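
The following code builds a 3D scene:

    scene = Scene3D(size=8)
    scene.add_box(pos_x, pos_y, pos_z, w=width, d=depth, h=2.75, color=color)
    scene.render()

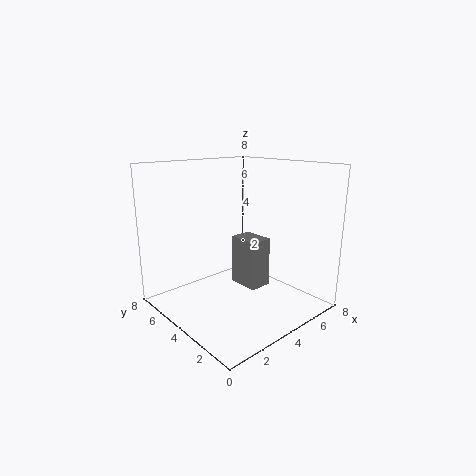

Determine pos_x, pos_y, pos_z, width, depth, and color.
pos_x = 4; pos_y = 2.75; pos_z = 1.25; width = 1.25; depth = 1.75; color = 'gray'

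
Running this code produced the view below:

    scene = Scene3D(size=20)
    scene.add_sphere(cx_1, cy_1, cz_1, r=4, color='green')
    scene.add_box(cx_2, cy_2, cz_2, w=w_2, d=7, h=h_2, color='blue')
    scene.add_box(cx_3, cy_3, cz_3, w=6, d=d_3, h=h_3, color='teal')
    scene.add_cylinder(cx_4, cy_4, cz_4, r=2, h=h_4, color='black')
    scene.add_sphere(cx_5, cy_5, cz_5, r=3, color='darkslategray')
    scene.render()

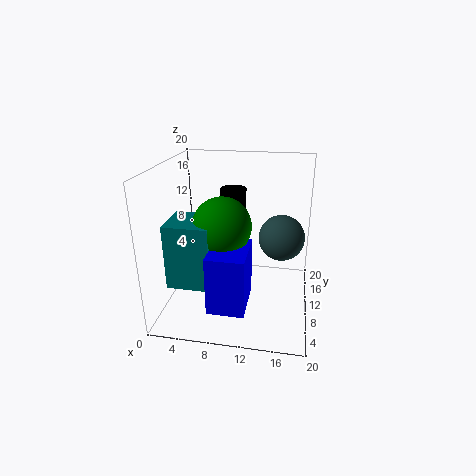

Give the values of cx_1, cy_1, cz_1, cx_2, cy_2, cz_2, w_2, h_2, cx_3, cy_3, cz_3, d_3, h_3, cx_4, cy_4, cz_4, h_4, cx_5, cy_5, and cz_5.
cx_1 = 8
cy_1 = 9
cz_1 = 12
cx_2 = 7
cy_2 = 3
cz_2 = 2
w_2 = 5
h_2 = 8
cx_3 = 1
cy_3 = 5
cz_3 = 4
d_3 = 6
h_3 = 9
cx_4 = 8
cy_4 = 17
cz_4 = 9
h_4 = 6
cx_5 = 16
cy_5 = 9
cz_5 = 11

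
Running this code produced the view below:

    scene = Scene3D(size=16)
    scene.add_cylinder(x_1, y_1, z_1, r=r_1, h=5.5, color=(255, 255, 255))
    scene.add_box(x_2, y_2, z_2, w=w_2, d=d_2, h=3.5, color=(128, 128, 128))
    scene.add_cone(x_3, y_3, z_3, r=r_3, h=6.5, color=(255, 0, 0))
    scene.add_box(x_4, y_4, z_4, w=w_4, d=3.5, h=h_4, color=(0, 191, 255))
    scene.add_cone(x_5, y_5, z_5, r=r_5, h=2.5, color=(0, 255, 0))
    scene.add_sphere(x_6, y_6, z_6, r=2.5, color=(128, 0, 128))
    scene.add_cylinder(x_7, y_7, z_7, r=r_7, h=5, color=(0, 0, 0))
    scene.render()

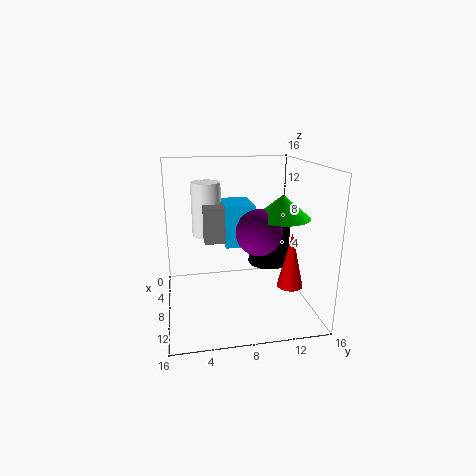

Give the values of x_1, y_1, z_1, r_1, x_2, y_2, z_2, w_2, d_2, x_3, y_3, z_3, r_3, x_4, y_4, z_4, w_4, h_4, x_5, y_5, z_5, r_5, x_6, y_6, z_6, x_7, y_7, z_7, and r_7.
x_1 = 9; y_1 = 4.5; z_1 = 9; r_1 = 1.5; x_2 = 9; y_2 = 4; z_2 = 9; w_2 = 3; d_2 = 2; x_3 = 9; y_3 = 14; z_3 = 2; r_3 = 1.5; x_4 = 1; y_4 = 7; z_4 = 6; w_4 = 5; h_4 = 5; x_5 = 9.5; y_5 = 12.5; z_5 = 10.5; r_5 = 3; x_6 = 9.5; y_6 = 10; z_6 = 9; x_7 = 5; y_7 = 12.5; z_7 = 3.5; r_7 = 2.5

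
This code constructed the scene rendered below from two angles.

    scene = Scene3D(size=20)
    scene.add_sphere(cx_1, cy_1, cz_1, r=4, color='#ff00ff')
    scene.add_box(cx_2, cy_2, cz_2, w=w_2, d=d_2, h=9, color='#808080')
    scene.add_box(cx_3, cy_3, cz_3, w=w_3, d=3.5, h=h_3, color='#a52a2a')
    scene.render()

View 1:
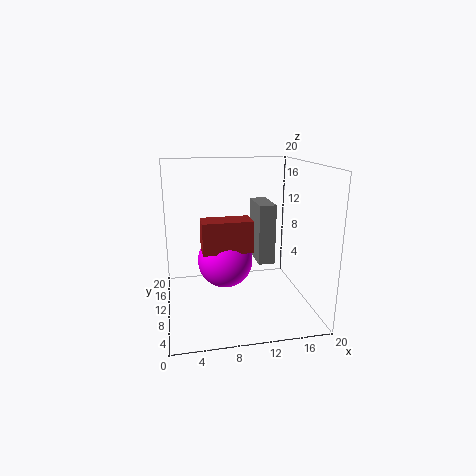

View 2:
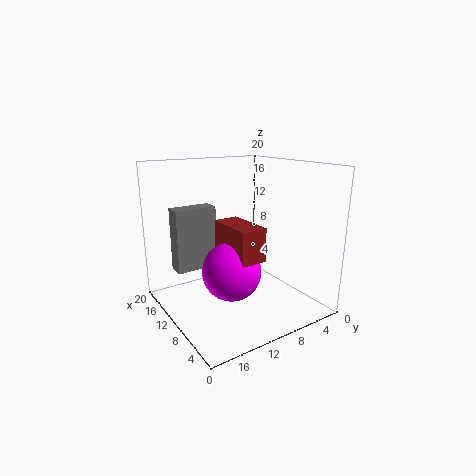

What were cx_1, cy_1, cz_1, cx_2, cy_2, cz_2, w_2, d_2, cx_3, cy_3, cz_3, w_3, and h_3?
cx_1 = 8.5
cy_1 = 12
cz_1 = 6
cx_2 = 13.5
cy_2 = 11.5
cz_2 = 5
w_2 = 2.5
d_2 = 6
cx_3 = 5
cy_3 = 9
cz_3 = 8
w_3 = 7
h_3 = 4.5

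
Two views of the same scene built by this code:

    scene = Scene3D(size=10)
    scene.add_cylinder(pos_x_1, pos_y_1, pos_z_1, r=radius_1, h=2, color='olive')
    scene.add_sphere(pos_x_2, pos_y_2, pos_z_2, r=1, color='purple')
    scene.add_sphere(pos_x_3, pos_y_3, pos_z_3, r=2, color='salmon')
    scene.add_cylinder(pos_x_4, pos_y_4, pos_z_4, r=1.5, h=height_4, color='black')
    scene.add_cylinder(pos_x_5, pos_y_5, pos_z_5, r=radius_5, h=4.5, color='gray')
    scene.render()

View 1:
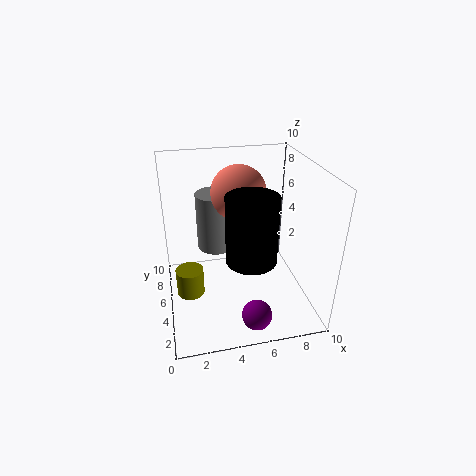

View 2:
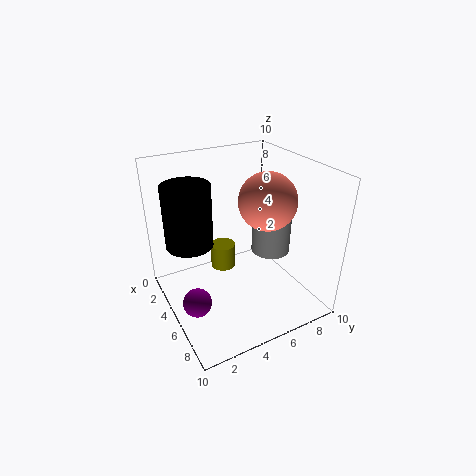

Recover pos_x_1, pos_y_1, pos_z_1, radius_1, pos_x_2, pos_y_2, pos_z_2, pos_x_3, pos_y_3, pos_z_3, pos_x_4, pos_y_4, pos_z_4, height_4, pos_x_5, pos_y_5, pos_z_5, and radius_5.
pos_x_1 = 1.5, pos_y_1 = 5.5, pos_z_1 = 0.5, radius_1 = 1, pos_x_2 = 5.5, pos_y_2 = 1.5, pos_z_2 = 1, pos_x_3 = 5.5, pos_y_3 = 7, pos_z_3 = 7.5, pos_x_4 = 5, pos_y_4 = 1.5, pos_z_4 = 5.5, height_4 = 4, pos_x_5 = 4, pos_y_5 = 8.5, pos_z_5 = 2.5, radius_5 = 1.5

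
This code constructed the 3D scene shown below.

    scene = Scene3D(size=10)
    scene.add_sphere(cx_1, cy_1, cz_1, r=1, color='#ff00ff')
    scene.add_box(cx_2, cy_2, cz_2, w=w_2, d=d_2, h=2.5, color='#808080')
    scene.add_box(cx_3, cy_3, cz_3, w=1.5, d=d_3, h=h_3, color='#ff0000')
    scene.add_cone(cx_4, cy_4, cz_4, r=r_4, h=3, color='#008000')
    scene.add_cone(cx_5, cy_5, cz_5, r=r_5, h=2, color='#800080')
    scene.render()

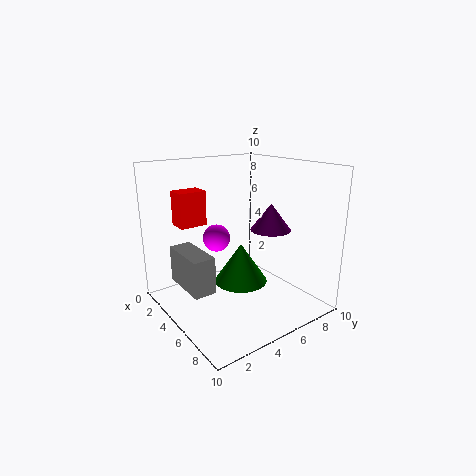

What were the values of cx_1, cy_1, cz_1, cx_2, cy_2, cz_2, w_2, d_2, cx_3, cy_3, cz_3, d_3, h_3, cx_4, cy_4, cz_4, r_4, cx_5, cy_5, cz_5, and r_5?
cx_1 = 3
cy_1 = 4.5
cz_1 = 4.5
cx_2 = 2.5
cy_2 = 1
cz_2 = 2
w_2 = 3.5
d_2 = 1.5
cx_3 = 1
cy_3 = 2
cz_3 = 5.5
d_3 = 2
h_3 = 2.5
cx_4 = 4
cy_4 = 6
cz_4 = 1
r_4 = 2
cx_5 = 5
cy_5 = 8
cz_5 = 5
r_5 = 1.5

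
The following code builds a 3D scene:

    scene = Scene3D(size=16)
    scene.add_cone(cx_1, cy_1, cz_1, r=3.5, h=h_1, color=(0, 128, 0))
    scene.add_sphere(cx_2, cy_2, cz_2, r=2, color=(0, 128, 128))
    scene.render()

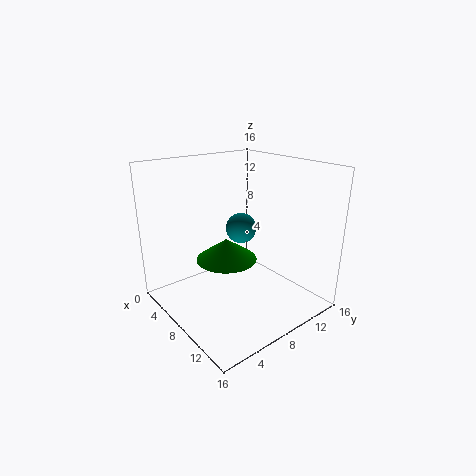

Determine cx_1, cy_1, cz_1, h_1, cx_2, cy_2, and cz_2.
cx_1 = 6.5; cy_1 = 7.5; cz_1 = 5; h_1 = 2.5; cx_2 = 3; cy_2 = 12.5; cz_2 = 6.5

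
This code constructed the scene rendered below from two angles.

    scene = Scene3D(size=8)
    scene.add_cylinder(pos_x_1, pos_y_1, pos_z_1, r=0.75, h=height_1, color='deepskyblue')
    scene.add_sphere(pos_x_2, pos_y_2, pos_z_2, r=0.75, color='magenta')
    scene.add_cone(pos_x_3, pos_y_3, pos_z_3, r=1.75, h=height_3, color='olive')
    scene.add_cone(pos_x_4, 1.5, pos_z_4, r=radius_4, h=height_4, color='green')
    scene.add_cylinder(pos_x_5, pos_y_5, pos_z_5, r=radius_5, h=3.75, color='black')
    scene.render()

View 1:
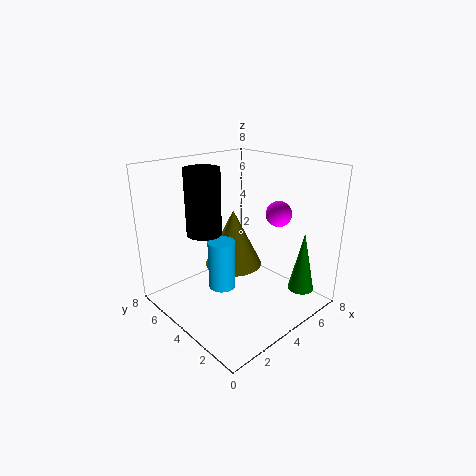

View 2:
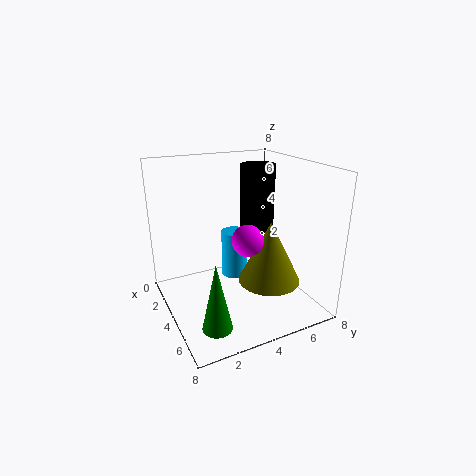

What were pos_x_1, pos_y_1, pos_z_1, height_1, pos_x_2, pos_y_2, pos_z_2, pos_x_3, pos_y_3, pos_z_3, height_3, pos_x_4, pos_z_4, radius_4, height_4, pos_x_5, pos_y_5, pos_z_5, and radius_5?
pos_x_1 = 3
pos_y_1 = 4.25
pos_z_1 = 1.25
height_1 = 2.75
pos_x_2 = 6.5
pos_y_2 = 3.25
pos_z_2 = 5
pos_x_3 = 5
pos_y_3 = 5.5
pos_z_3 = 1.5
height_3 = 3.5
pos_x_4 = 6.75
pos_z_4 = 0.75
radius_4 = 0.75
height_4 = 3.5
pos_x_5 = 3
pos_y_5 = 5.75
pos_z_5 = 4
radius_5 = 1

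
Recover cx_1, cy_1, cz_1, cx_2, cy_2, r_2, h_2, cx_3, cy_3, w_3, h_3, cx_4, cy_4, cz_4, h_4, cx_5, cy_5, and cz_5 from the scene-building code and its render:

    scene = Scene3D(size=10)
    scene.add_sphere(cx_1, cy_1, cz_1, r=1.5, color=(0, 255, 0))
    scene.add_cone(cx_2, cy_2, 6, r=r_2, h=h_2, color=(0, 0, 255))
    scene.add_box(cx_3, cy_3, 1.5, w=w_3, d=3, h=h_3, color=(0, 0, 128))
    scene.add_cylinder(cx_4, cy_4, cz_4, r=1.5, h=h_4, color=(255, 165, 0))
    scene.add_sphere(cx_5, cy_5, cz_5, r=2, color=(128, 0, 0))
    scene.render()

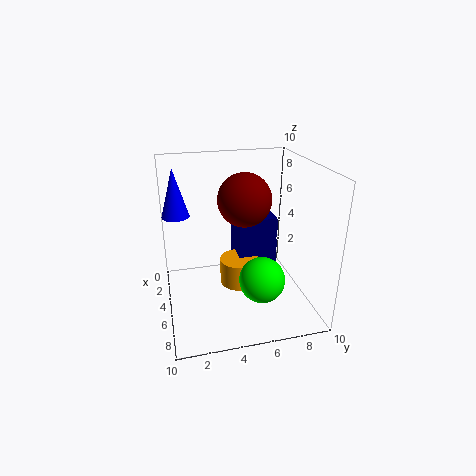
cx_1 = 7.5
cy_1 = 6
cz_1 = 3
cx_2 = 2.5
cy_2 = 1
r_2 = 1
h_2 = 3.5
cx_3 = 0.5
cy_3 = 5.5
w_3 = 3
h_3 = 4
cx_4 = 3.5
cy_4 = 5.5
cz_4 = 0.5
h_4 = 2
cx_5 = 3
cy_5 = 6
cz_5 = 7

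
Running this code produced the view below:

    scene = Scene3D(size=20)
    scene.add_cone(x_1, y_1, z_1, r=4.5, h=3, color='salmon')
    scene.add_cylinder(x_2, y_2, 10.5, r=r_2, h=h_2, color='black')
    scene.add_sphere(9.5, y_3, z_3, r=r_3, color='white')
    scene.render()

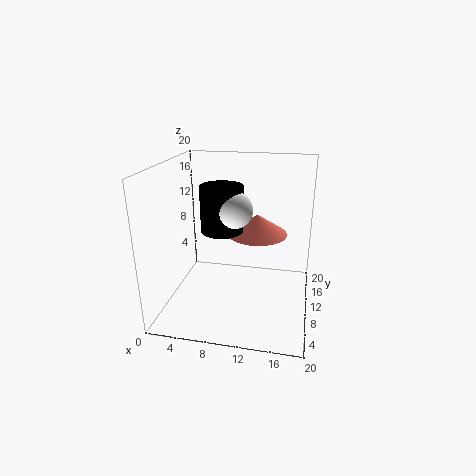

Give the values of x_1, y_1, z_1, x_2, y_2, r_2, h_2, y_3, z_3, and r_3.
x_1 = 12, y_1 = 14.5, z_1 = 9, x_2 = 7.5, y_2 = 11, r_2 = 3, h_2 = 6.5, y_3 = 10, z_3 = 14, r_3 = 2.5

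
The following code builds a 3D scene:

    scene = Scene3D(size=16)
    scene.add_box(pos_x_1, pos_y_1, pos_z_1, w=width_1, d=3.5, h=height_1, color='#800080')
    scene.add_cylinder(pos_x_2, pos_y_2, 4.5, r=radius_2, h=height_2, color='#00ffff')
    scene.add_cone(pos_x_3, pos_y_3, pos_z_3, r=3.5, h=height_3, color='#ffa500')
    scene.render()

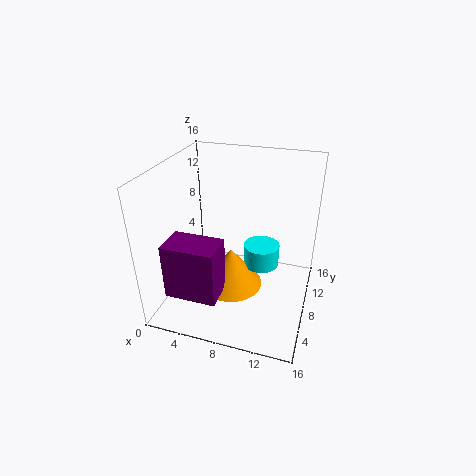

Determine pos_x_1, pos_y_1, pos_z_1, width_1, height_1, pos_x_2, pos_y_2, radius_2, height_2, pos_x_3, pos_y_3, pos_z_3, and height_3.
pos_x_1 = 2; pos_y_1 = 1.5; pos_z_1 = 3.5; width_1 = 5.5; height_1 = 6; pos_x_2 = 10.5; pos_y_2 = 9; radius_2 = 2; height_2 = 2.5; pos_x_3 = 7.5; pos_y_3 = 7; pos_z_3 = 2.5; height_3 = 4.5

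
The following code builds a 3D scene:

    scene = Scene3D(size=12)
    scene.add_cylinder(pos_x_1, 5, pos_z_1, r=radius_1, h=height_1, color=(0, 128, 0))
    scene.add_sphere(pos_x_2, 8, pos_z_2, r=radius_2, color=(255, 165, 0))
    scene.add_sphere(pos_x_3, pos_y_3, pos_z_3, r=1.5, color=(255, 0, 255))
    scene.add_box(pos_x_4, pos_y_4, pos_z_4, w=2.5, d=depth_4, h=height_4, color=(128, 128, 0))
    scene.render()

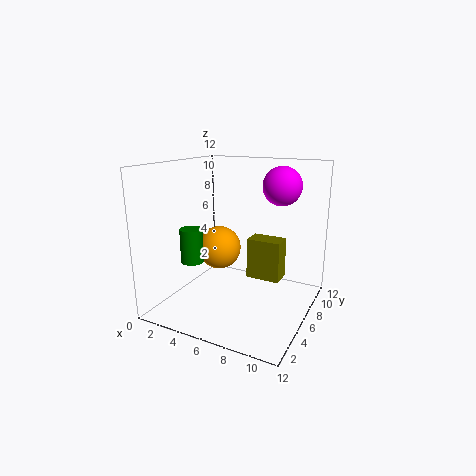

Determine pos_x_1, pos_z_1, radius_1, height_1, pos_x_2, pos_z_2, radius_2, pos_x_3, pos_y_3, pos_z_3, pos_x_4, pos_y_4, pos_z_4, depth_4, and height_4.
pos_x_1 = 2, pos_z_1 = 3.5, radius_1 = 1, height_1 = 3, pos_x_2 = 3, pos_z_2 = 4, radius_2 = 2, pos_x_3 = 9.5, pos_y_3 = 6.5, pos_z_3 = 10.5, pos_x_4 = 8, pos_y_4 = 3.5, pos_z_4 = 4, depth_4 = 1.5, height_4 = 3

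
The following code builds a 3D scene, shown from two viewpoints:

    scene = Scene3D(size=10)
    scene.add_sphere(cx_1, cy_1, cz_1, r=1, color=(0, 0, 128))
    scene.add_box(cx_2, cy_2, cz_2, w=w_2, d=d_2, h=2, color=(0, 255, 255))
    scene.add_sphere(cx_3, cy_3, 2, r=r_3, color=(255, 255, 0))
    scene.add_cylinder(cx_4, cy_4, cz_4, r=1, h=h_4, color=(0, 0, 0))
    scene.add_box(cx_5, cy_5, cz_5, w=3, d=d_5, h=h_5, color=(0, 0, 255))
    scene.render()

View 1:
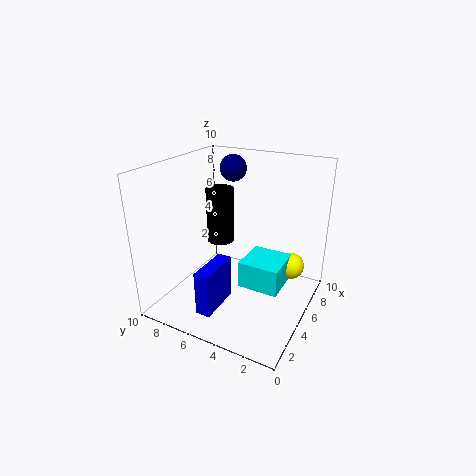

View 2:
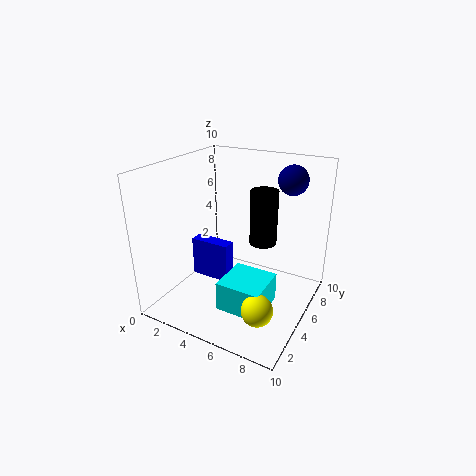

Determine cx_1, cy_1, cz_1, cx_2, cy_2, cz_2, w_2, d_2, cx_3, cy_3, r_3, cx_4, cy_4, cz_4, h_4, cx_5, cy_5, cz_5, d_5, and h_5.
cx_1 = 8
cy_1 = 7
cz_1 = 9
cx_2 = 5
cy_2 = 2
cz_2 = 1
w_2 = 3
d_2 = 3
cx_3 = 8
cy_3 = 2
r_3 = 1
cx_4 = 6
cy_4 = 7
cz_4 = 4
h_4 = 4
cx_5 = 1
cy_5 = 5
cz_5 = 1
d_5 = 1
h_5 = 3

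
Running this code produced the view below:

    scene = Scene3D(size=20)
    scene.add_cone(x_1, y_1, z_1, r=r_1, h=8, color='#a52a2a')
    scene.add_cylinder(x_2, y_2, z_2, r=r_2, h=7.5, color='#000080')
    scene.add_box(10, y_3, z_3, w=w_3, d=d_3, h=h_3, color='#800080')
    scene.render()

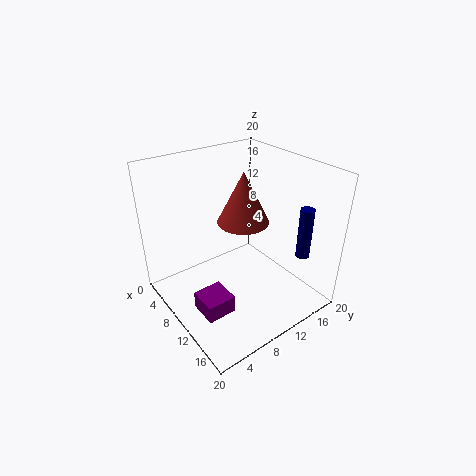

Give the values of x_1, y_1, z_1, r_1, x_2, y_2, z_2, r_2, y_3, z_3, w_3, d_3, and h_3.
x_1 = 6; y_1 = 14; z_1 = 9.5; r_1 = 4; x_2 = 15; y_2 = 18; z_2 = 6.5; r_2 = 1; y_3 = 2.5; z_3 = 1.5; w_3 = 4; d_3 = 4; h_3 = 2.5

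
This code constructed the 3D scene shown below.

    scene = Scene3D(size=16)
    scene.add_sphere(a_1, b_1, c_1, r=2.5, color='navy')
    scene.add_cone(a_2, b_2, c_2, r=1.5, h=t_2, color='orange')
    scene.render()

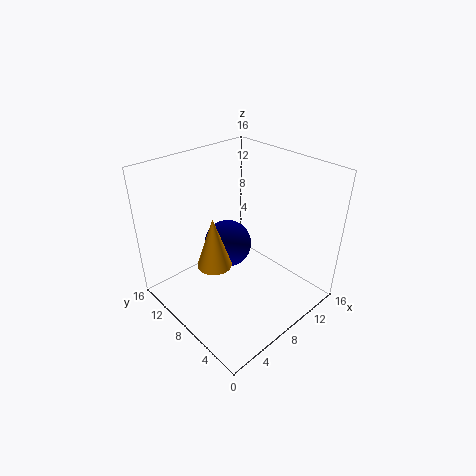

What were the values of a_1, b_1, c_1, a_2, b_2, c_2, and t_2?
a_1 = 6.5; b_1 = 8; c_1 = 8; a_2 = 1.5; b_2 = 4; c_2 = 10; t_2 = 4.5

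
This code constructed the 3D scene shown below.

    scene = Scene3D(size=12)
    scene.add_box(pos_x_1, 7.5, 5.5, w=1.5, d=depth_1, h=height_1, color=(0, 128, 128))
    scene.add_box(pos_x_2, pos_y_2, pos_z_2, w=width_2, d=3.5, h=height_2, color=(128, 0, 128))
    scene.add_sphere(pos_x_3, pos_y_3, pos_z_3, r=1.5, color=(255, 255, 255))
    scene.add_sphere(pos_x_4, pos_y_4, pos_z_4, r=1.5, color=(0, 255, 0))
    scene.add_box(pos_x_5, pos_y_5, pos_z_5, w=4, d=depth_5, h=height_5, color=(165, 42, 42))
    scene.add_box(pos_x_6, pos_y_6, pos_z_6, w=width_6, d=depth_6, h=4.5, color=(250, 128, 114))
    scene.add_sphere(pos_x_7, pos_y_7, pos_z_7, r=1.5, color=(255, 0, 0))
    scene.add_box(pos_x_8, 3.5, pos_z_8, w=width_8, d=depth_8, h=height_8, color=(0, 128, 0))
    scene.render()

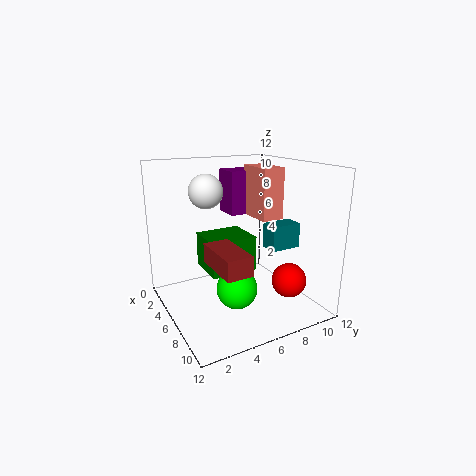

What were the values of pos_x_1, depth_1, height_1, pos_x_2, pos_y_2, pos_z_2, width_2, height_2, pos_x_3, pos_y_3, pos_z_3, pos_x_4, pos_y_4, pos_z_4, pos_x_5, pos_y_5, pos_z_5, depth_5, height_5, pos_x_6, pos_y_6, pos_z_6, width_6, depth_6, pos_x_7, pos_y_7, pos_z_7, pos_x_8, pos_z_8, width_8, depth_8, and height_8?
pos_x_1 = 7.5
depth_1 = 2.5
height_1 = 2
pos_x_2 = 0.5
pos_y_2 = 7
pos_z_2 = 7
width_2 = 2.5
height_2 = 4
pos_x_3 = 3
pos_y_3 = 4.5
pos_z_3 = 9.5
pos_x_4 = 9.5
pos_y_4 = 4
pos_z_4 = 3.5
pos_x_5 = 7
pos_y_5 = 2.5
pos_z_5 = 5
depth_5 = 2
height_5 = 1.5
pos_x_6 = 2.5
pos_y_6 = 8.5
pos_z_6 = 7
width_6 = 3.5
depth_6 = 2
pos_x_7 = 8
pos_y_7 = 10
pos_z_7 = 2
pos_x_8 = 3
pos_z_8 = 3
width_8 = 3.5
depth_8 = 4
height_8 = 3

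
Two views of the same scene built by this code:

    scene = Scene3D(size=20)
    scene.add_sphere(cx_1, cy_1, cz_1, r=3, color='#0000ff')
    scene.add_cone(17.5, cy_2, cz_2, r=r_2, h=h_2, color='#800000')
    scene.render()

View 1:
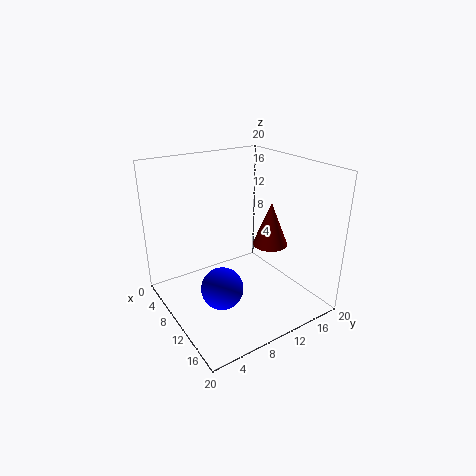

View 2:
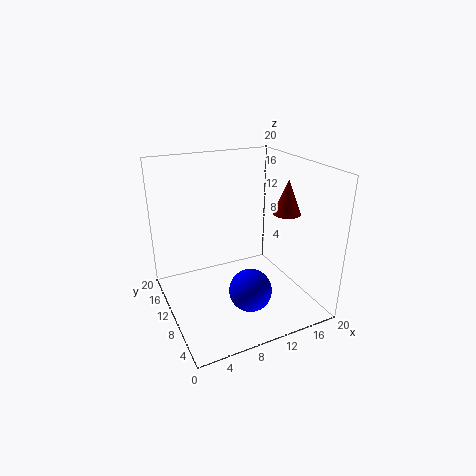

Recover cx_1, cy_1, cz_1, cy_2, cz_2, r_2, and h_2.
cx_1 = 10.5
cy_1 = 7
cz_1 = 3
cy_2 = 9.5
cz_2 = 12.5
r_2 = 2
h_2 = 5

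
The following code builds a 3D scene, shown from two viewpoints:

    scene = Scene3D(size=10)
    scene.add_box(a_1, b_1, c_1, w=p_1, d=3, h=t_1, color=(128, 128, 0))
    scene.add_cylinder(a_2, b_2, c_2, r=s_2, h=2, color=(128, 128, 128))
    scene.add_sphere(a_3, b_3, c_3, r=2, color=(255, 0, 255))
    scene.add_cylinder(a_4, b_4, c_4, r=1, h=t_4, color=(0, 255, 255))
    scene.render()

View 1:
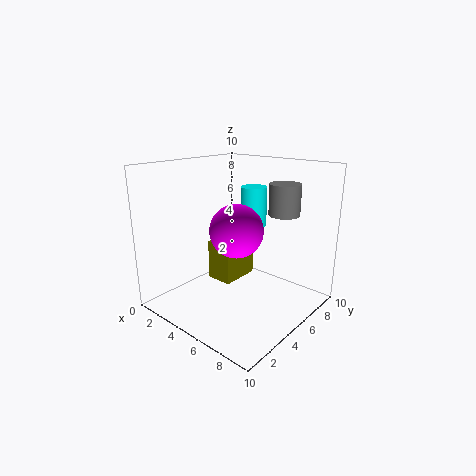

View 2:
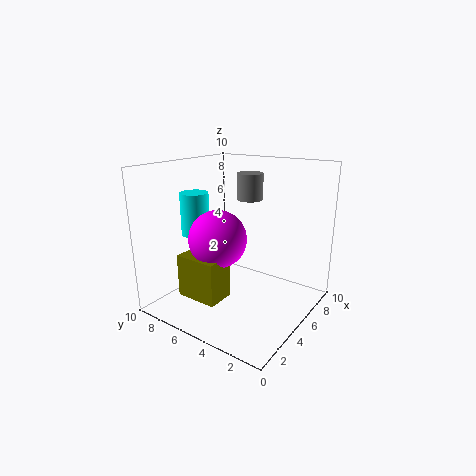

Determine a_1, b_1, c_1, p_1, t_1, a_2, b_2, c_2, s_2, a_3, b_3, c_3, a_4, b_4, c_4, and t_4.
a_1 = 2; b_1 = 5; c_1 = 1; p_1 = 2; t_1 = 3; a_2 = 8; b_2 = 6; c_2 = 7; s_2 = 1; a_3 = 4; b_3 = 6; c_3 = 5; a_4 = 4; b_4 = 8; c_4 = 5; t_4 = 3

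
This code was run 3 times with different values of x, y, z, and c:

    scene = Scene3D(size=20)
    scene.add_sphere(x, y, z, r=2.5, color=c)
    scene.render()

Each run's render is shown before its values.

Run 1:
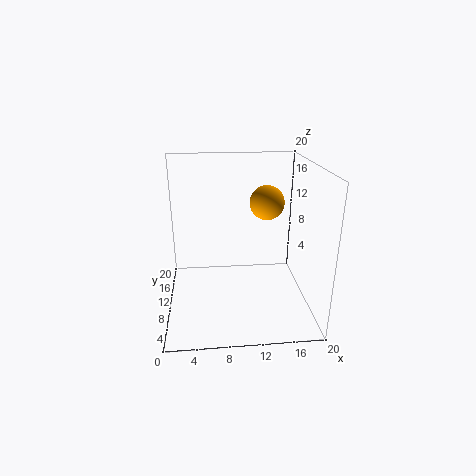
x = 14.5; y = 13; z = 14; c = 'orange'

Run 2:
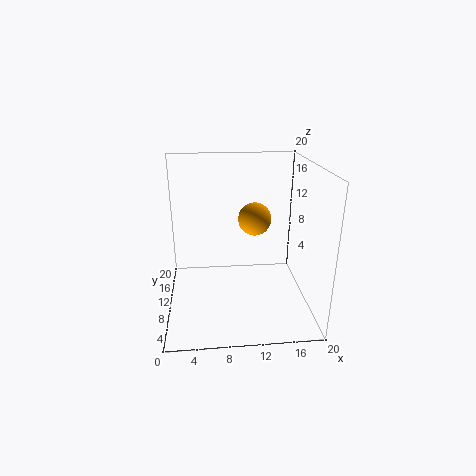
x = 13; y = 14.5; z = 11; c = 'orange'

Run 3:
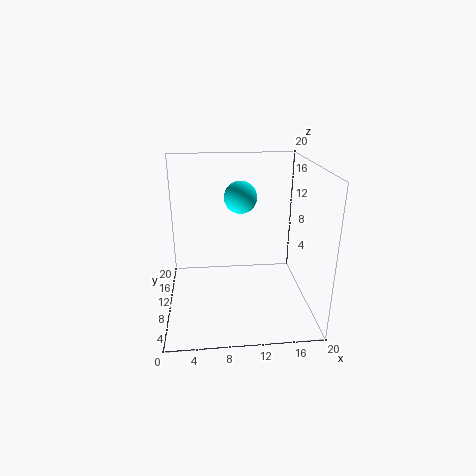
x = 11; y = 16; z = 14; c = 'cyan'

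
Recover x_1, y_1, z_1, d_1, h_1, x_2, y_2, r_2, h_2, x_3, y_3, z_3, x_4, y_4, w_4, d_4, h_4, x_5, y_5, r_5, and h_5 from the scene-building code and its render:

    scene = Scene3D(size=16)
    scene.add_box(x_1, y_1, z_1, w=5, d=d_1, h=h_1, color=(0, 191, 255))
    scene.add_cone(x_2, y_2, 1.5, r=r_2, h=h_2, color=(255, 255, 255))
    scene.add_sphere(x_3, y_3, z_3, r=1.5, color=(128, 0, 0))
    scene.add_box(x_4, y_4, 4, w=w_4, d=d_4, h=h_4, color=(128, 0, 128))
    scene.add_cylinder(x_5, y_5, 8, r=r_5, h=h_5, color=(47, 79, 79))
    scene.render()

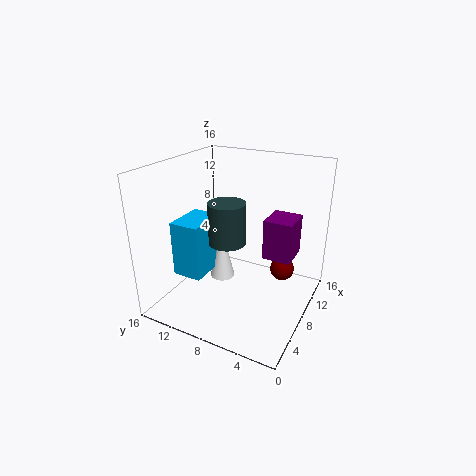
x_1 = 5
y_1 = 11.5
z_1 = 3
d_1 = 3.5
h_1 = 6.5
x_2 = 9.5
y_2 = 11
r_2 = 1.5
h_2 = 6.5
x_3 = 13.5
y_3 = 4.5
z_3 = 2
x_4 = 11.5
y_4 = 3
w_4 = 4
d_4 = 3.5
h_4 = 5
x_5 = 6.5
y_5 = 8.5
r_5 = 2
h_5 = 4.5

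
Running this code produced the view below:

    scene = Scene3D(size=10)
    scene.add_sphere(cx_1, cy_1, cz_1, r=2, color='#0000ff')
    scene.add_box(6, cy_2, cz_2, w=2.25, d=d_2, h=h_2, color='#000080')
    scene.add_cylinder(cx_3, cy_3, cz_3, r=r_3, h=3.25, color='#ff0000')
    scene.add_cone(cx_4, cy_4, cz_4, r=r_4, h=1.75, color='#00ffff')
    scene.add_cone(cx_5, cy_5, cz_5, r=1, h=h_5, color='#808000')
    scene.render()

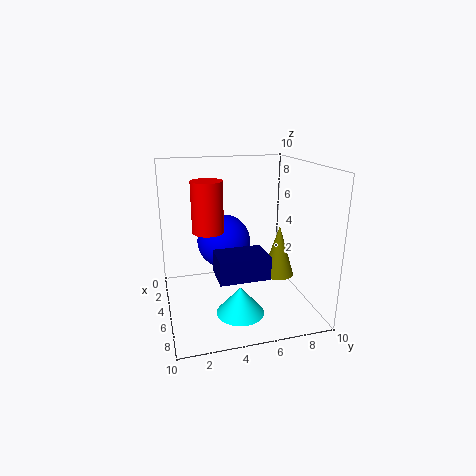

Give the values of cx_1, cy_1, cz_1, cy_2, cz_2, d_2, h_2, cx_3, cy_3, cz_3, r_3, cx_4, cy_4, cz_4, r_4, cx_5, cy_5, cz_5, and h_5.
cx_1 = 2.75
cy_1 = 4.5
cz_1 = 4
cy_2 = 3
cz_2 = 3.25
d_2 = 3.25
h_2 = 1.5
cx_3 = 6
cy_3 = 2.75
cz_3 = 6
r_3 = 1
cx_4 = 8.25
cy_4 = 4.25
cz_4 = 1.25
r_4 = 1.5
cx_5 = 7.5
cy_5 = 7
cz_5 = 3.25
h_5 = 3.25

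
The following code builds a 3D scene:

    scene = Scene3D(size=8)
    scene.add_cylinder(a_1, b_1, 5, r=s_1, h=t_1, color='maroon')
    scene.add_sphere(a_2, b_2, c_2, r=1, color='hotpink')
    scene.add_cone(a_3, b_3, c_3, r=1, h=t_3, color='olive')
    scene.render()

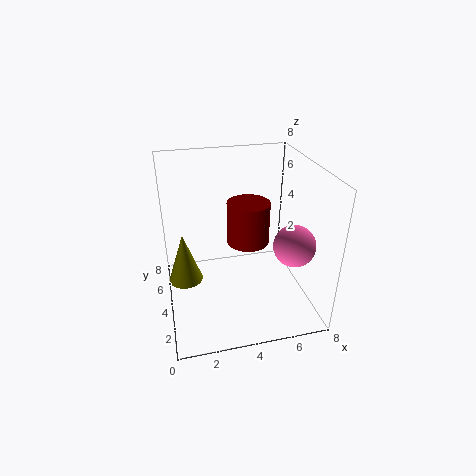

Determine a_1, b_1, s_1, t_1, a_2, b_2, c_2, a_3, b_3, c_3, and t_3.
a_1 = 4
b_1 = 2
s_1 = 1
t_1 = 2
a_2 = 6
b_2 = 1
c_2 = 5
a_3 = 1
b_3 = 5
c_3 = 1
t_3 = 3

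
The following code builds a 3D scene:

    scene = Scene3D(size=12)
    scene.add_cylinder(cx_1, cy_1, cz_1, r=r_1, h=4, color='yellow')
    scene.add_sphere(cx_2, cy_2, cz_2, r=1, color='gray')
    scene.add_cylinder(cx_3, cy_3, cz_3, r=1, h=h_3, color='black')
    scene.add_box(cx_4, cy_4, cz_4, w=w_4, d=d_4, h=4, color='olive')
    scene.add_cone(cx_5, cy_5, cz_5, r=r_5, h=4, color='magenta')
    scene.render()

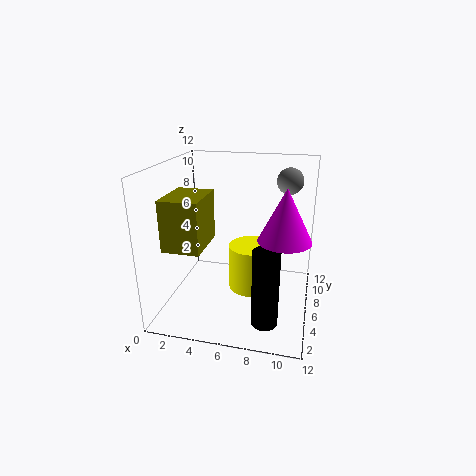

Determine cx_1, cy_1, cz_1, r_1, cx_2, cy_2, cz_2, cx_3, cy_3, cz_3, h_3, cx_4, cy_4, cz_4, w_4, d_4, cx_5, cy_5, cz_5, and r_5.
cx_1 = 7, cy_1 = 7, cz_1 = 1, r_1 = 2, cx_2 = 10, cy_2 = 6, cz_2 = 11, cx_3 = 9, cy_3 = 2, cz_3 = 1, h_3 = 6, cx_4 = 1, cy_4 = 2, cz_4 = 6, w_4 = 3, d_4 = 4, cx_5 = 10, cy_5 = 4, cz_5 = 7, r_5 = 2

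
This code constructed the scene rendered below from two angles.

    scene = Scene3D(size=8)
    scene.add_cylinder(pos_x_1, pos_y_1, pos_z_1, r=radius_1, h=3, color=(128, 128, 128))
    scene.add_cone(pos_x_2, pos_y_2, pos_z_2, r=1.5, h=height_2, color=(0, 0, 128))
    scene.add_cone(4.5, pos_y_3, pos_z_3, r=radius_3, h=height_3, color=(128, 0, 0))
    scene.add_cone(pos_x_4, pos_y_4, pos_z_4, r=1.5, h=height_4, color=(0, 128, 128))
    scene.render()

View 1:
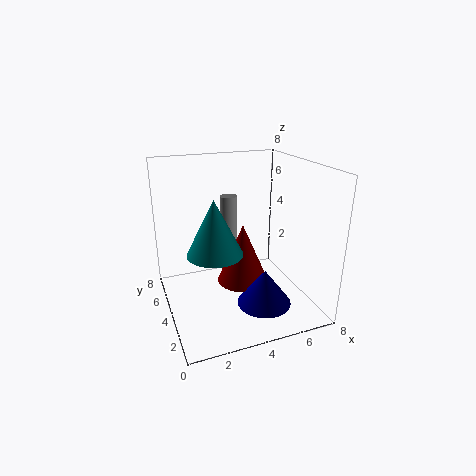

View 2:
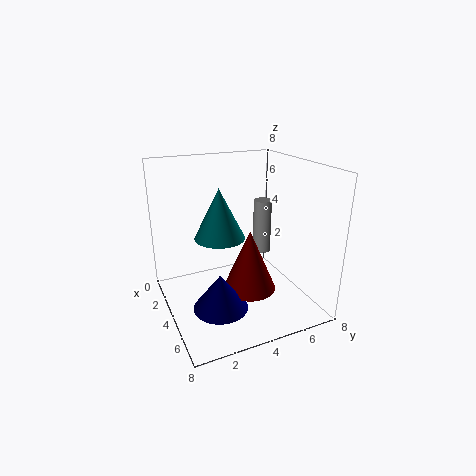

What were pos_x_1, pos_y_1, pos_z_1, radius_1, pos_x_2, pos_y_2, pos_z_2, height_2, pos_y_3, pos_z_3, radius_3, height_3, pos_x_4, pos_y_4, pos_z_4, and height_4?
pos_x_1 = 4
pos_y_1 = 5.5
pos_z_1 = 3
radius_1 = 0.5
pos_x_2 = 5
pos_y_2 = 2.5
pos_z_2 = 0.5
height_2 = 2
pos_y_3 = 4.5
pos_z_3 = 1
radius_3 = 1.5
height_3 = 3.5
pos_x_4 = 2.5
pos_y_4 = 3.5
pos_z_4 = 3.5
height_4 = 3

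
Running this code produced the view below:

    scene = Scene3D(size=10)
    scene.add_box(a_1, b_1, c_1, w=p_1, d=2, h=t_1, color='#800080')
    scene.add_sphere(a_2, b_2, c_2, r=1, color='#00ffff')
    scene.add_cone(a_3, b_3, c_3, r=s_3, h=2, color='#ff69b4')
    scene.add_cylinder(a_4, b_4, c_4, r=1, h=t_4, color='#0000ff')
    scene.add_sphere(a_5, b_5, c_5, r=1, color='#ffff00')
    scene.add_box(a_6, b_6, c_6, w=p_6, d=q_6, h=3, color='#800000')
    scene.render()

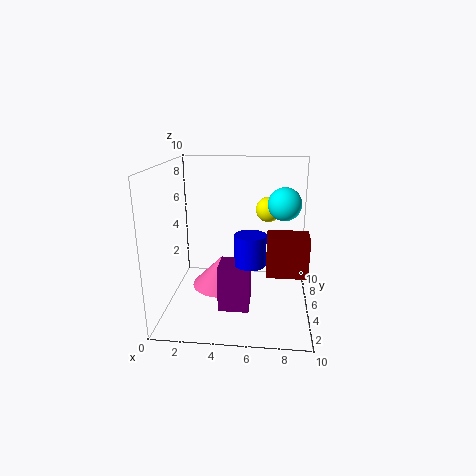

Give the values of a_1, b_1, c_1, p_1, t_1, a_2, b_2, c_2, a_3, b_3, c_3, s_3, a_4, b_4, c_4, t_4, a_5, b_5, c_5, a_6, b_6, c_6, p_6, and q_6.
a_1 = 4, b_1 = 2, c_1 = 1, p_1 = 2, t_1 = 3, a_2 = 8, b_2 = 3, c_2 = 8, a_3 = 4, b_3 = 4, c_3 = 2, s_3 = 2, a_4 = 6, b_4 = 3, c_4 = 4, t_4 = 2, a_5 = 7, b_5 = 9, c_5 = 6, a_6 = 7, b_6 = 5, c_6 = 2, p_6 = 3, q_6 = 2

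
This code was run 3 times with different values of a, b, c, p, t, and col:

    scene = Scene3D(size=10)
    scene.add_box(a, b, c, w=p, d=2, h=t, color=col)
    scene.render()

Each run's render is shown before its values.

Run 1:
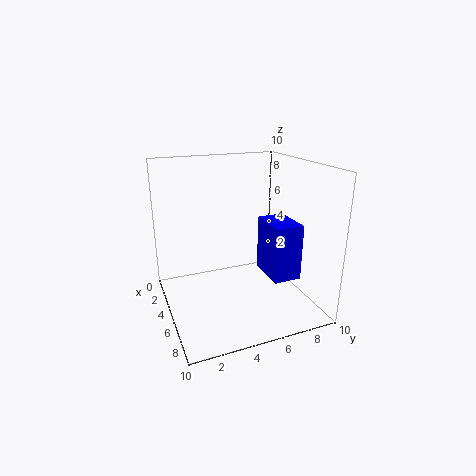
a = 4
b = 7
c = 2
p = 3
t = 4
col = 'blue'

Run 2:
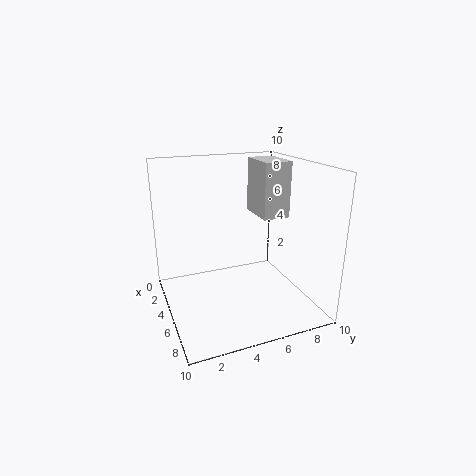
a = 2
b = 7
c = 6
p = 3
t = 4
col = 'lightgray'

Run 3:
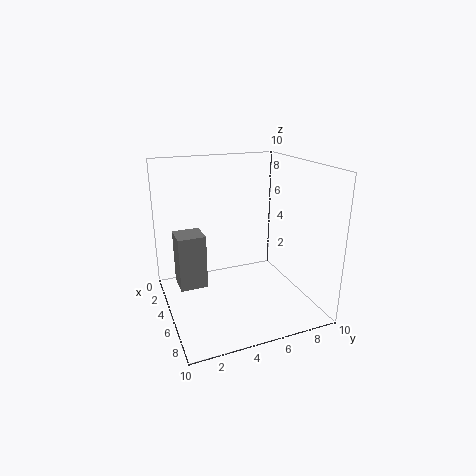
a = 2
b = 1
c = 1
p = 2
t = 4
col = 'gray'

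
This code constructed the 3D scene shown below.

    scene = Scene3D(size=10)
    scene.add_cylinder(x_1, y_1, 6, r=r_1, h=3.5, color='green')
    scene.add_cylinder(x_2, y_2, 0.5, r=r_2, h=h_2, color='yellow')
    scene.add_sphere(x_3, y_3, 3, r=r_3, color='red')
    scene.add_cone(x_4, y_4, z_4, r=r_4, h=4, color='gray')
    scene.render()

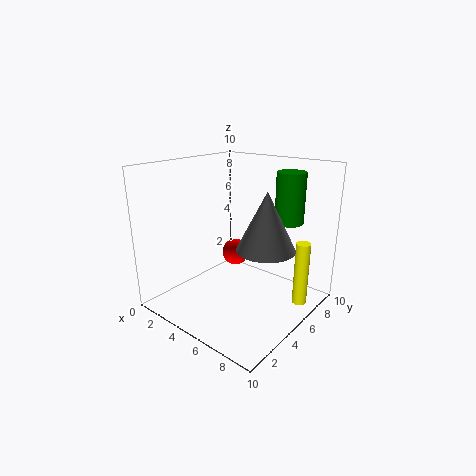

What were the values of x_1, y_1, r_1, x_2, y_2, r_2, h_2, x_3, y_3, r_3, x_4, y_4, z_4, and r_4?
x_1 = 7.5; y_1 = 7.5; r_1 = 1; x_2 = 9; y_2 = 7; r_2 = 0.5; h_2 = 4.5; x_3 = 3.5; y_3 = 6.5; r_3 = 1; x_4 = 7; y_4 = 5.5; z_4 = 4.5; r_4 = 2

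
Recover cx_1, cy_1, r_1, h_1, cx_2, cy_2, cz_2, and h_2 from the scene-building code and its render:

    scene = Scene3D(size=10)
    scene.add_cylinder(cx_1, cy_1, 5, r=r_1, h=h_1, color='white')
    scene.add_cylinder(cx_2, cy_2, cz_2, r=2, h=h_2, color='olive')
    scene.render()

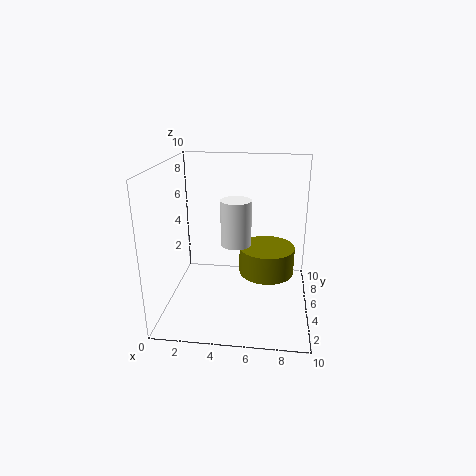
cx_1 = 5; cy_1 = 4; r_1 = 1; h_1 = 3; cx_2 = 7; cy_2 = 6; cz_2 = 2; h_2 = 2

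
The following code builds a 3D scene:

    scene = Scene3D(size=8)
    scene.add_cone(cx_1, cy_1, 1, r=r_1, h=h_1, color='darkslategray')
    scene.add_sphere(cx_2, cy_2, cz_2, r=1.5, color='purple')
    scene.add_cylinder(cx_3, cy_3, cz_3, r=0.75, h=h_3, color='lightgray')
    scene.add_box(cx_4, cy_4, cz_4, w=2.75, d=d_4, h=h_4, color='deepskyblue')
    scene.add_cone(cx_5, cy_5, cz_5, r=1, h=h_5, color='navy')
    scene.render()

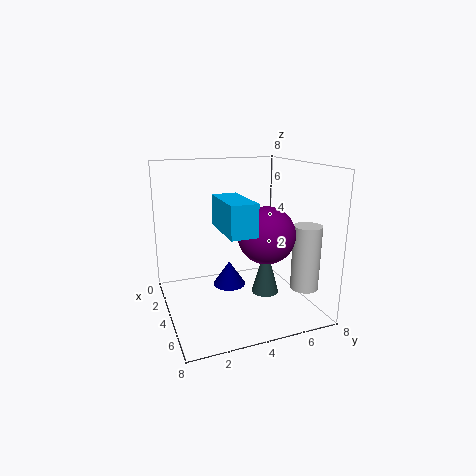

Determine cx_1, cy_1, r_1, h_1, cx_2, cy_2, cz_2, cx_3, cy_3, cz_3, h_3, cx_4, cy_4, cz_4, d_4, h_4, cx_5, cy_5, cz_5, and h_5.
cx_1 = 5, cy_1 = 5.25, r_1 = 0.75, h_1 = 2.75, cx_2 = 5.5, cy_2 = 5, cz_2 = 4.5, cx_3 = 6.25, cy_3 = 7, cz_3 = 1.5, h_3 = 3.5, cx_4 = 5, cy_4 = 2.25, cz_4 = 5.25, d_4 = 1.25, h_4 = 1.5, cx_5 = 2.5, cy_5 = 4, cz_5 = 0.5, h_5 = 1.5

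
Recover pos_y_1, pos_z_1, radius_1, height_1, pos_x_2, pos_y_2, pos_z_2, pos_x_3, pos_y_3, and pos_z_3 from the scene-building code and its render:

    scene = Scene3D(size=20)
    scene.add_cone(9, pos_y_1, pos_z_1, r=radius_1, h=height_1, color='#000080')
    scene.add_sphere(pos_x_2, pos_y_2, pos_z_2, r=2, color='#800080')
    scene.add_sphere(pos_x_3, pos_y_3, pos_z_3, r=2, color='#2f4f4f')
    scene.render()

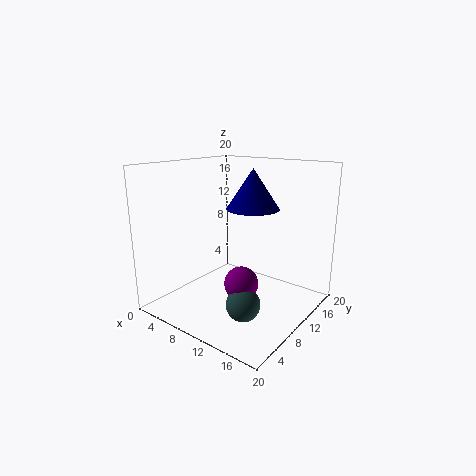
pos_y_1 = 15; pos_z_1 = 13; radius_1 = 4; height_1 = 6; pos_x_2 = 15; pos_y_2 = 4; pos_z_2 = 7; pos_x_3 = 16; pos_y_3 = 3; pos_z_3 = 5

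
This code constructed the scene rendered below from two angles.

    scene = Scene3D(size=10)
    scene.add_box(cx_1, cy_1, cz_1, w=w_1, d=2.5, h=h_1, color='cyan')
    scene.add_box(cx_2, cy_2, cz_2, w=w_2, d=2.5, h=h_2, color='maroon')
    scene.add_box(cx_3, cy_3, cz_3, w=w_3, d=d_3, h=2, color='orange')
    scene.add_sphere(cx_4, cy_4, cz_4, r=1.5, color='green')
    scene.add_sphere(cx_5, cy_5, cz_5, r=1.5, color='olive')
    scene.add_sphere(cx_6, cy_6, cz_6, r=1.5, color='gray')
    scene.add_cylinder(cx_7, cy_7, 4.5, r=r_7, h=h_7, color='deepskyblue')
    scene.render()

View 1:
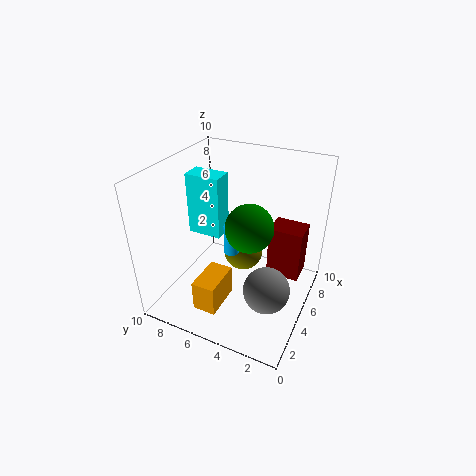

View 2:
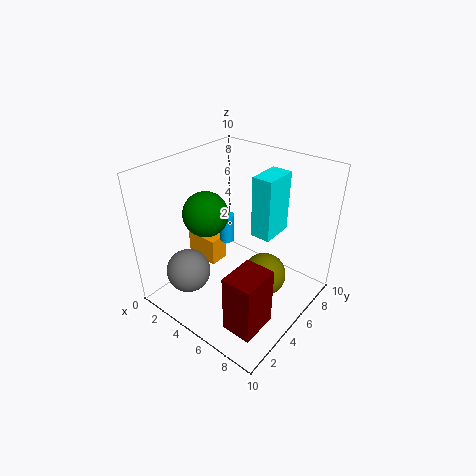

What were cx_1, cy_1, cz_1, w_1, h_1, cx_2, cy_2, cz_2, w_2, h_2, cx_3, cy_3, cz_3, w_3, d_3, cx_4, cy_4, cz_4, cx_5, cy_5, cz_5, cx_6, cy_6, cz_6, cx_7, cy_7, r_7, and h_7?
cx_1 = 5; cy_1 = 6.5; cz_1 = 4.5; w_1 = 1.5; h_1 = 4.5; cx_2 = 7; cy_2 = 1; cz_2 = 1; w_2 = 2; h_2 = 4; cx_3 = 0.5; cy_3 = 4.5; cz_3 = 2; w_3 = 2.5; d_3 = 1.5; cx_4 = 3.5; cy_4 = 3.5; cz_4 = 7; cx_5 = 7; cy_5 = 5.5; cz_5 = 2.5; cx_6 = 3; cy_6 = 2; cz_6 = 3; cx_7 = 4; cy_7 = 5; r_7 = 0.5; h_7 = 2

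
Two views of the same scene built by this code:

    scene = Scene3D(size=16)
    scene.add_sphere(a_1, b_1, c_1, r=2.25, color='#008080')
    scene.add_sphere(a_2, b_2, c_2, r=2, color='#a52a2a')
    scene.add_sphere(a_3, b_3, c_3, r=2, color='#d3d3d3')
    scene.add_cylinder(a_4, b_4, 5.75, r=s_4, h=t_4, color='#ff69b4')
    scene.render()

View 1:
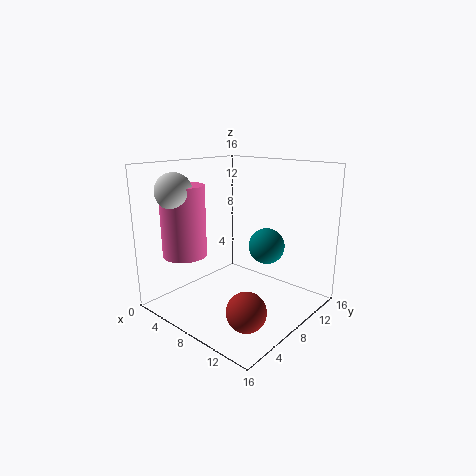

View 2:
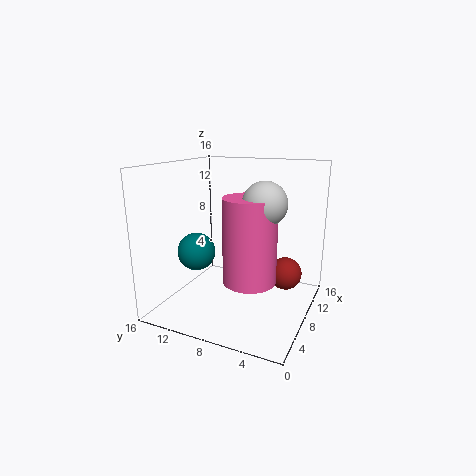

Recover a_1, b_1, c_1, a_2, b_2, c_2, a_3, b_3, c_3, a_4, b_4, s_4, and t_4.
a_1 = 8; b_1 = 13.5; c_1 = 5.5; a_2 = 12.75; b_2 = 3.75; c_2 = 2.5; a_3 = 3.25; b_3 = 3.25; c_3 = 13.25; a_4 = 3; b_4 = 4.5; s_4 = 2.5; t_4 = 8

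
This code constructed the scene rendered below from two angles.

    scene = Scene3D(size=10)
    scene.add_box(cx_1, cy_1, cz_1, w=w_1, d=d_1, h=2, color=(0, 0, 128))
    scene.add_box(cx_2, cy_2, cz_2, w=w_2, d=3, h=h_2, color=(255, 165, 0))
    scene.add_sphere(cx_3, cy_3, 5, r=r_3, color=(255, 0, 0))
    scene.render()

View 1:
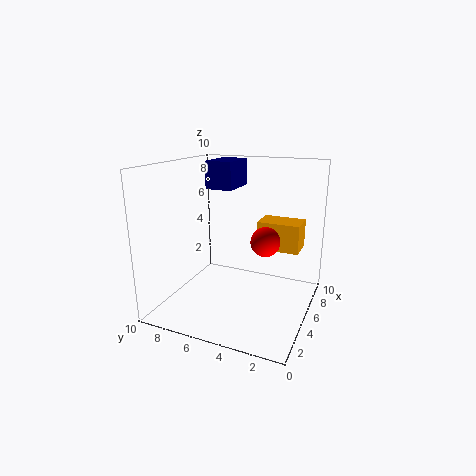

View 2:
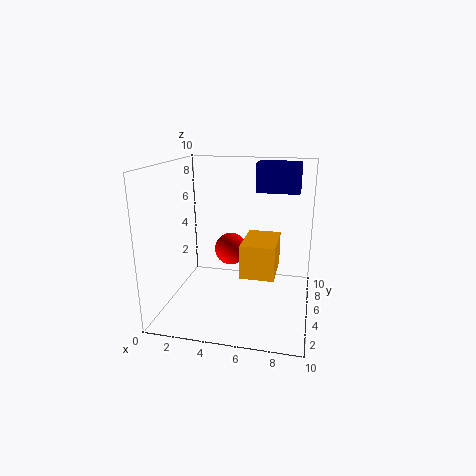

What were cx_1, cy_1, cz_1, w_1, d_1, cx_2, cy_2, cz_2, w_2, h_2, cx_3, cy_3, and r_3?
cx_1 = 6, cy_1 = 6, cz_1 = 8, w_1 = 3, d_1 = 2, cx_2 = 6, cy_2 = 1, cz_2 = 4, w_2 = 2, h_2 = 2, cx_3 = 5, cy_3 = 3, r_3 = 1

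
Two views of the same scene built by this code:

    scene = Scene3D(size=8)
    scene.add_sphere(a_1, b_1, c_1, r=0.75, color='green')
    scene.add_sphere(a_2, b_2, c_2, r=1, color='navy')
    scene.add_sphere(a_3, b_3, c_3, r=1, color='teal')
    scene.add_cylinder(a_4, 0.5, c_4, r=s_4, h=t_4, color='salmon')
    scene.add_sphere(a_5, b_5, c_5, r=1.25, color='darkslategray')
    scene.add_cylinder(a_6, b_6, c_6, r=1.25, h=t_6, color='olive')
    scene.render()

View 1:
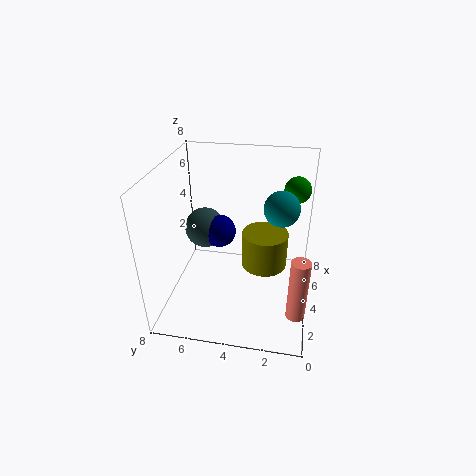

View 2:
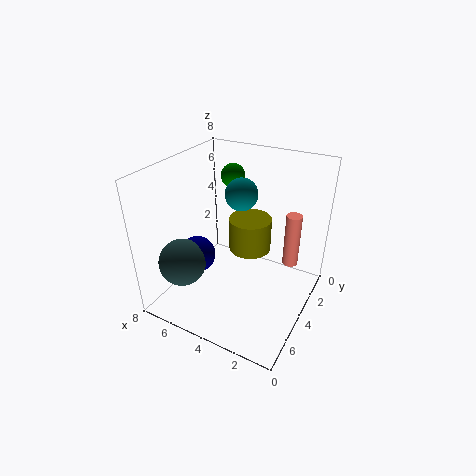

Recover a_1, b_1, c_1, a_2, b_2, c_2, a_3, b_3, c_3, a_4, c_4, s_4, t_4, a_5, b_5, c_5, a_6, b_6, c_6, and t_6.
a_1 = 6, b_1 = 1, c_1 = 6.25, a_2 = 5.75, b_2 = 5.5, c_2 = 3.25, a_3 = 5, b_3 = 1.75, c_3 = 5.5, a_4 = 2, c_4 = 0.75, s_4 = 0.5, t_4 = 3.5, a_5 = 6, b_5 = 6.5, c_5 = 3.25, a_6 = 4, b_6 = 2.5, c_6 = 2.5, t_6 = 2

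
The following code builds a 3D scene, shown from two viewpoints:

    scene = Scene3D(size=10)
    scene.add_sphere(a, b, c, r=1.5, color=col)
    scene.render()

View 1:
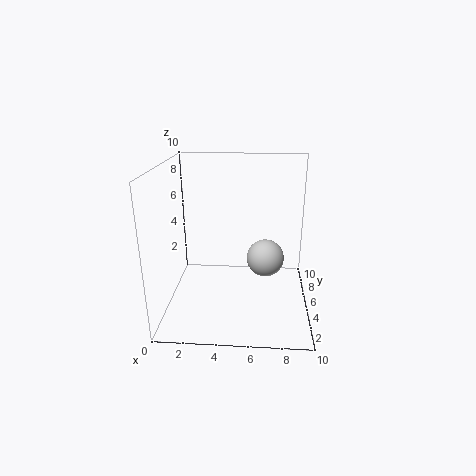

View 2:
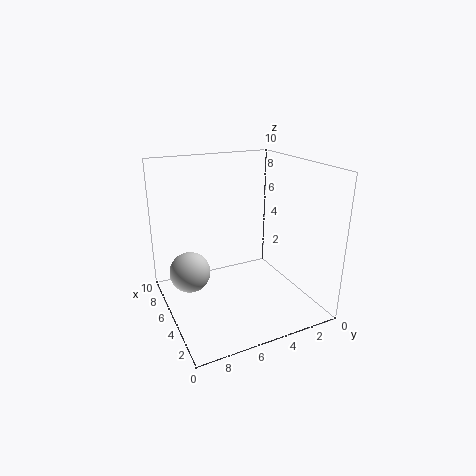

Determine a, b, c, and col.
a = 7; b = 8; c = 2; col = 'lightgray'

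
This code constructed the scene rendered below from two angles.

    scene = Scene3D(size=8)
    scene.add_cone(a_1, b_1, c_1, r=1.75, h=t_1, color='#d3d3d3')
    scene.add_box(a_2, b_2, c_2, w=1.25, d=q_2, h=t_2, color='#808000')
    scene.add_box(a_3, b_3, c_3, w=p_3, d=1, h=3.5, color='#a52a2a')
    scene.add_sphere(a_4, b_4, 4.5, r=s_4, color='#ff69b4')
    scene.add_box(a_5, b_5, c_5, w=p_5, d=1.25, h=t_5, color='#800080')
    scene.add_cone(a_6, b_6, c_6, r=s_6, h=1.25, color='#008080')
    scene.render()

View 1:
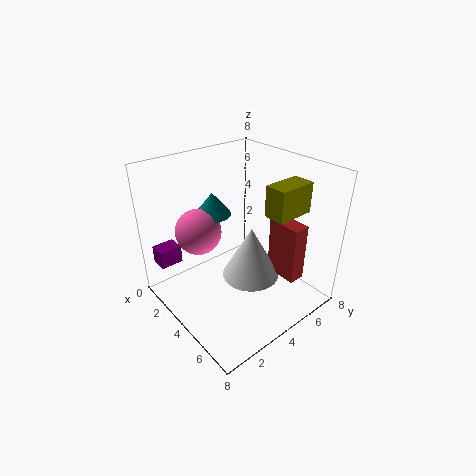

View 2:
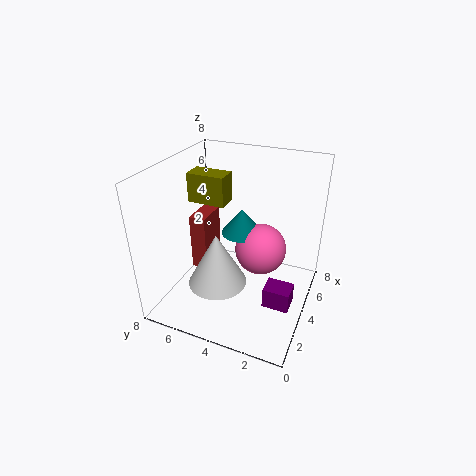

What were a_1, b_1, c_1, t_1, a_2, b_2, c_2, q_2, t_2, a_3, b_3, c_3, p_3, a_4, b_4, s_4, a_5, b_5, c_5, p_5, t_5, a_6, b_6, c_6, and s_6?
a_1 = 3.75
b_1 = 5.25
c_1 = 0.75
t_1 = 3.25
a_2 = 4.75
b_2 = 5.25
c_2 = 5.25
q_2 = 2.25
t_2 = 1.75
a_3 = 4.25
b_3 = 6.25
c_3 = 1
p_3 = 2
a_4 = 2.75
b_4 = 2.25
s_4 = 1.25
a_5 = 1
b_5 = 0.25
c_5 = 2.5
p_5 = 1
t_5 = 1
a_6 = 2.75
b_6 = 3.25
c_6 = 5.25
s_6 = 1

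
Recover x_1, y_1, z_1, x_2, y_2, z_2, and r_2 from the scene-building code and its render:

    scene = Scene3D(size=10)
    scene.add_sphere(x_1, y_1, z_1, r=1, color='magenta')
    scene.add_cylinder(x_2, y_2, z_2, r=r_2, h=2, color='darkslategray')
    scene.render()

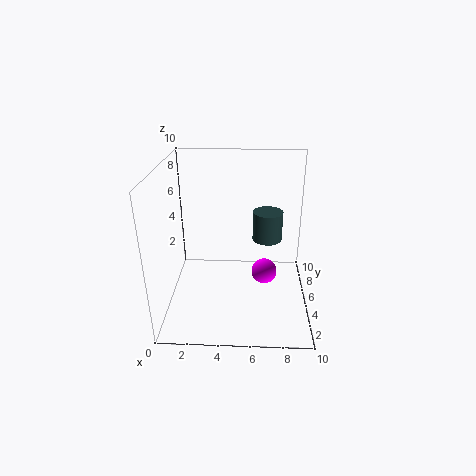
x_1 = 7
y_1 = 7
z_1 = 1
x_2 = 7
y_2 = 5
z_2 = 5
r_2 = 1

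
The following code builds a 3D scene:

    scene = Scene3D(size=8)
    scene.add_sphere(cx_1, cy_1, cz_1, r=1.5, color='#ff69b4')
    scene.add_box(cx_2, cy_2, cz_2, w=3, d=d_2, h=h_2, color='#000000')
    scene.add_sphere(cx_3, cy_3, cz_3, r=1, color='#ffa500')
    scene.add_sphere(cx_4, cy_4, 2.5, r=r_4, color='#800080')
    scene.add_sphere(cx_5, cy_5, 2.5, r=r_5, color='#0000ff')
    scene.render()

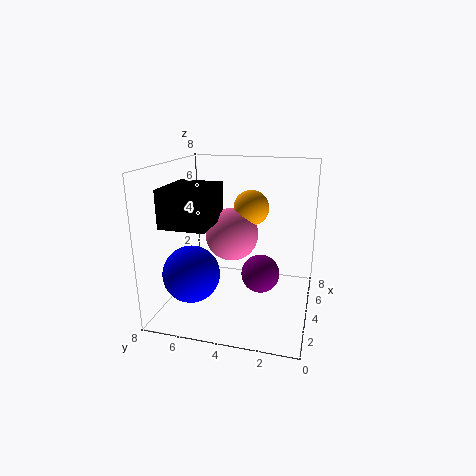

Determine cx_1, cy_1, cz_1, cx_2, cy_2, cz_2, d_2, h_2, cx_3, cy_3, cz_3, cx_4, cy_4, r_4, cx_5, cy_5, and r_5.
cx_1 = 4.5, cy_1 = 4.5, cz_1 = 4, cx_2 = 1.5, cy_2 = 5, cz_2 = 5, d_2 = 2.5, h_2 = 2, cx_3 = 5, cy_3 = 3.5, cz_3 = 5.5, cx_4 = 3, cy_4 = 2.5, r_4 = 1, cx_5 = 2, cy_5 = 6, r_5 = 1.5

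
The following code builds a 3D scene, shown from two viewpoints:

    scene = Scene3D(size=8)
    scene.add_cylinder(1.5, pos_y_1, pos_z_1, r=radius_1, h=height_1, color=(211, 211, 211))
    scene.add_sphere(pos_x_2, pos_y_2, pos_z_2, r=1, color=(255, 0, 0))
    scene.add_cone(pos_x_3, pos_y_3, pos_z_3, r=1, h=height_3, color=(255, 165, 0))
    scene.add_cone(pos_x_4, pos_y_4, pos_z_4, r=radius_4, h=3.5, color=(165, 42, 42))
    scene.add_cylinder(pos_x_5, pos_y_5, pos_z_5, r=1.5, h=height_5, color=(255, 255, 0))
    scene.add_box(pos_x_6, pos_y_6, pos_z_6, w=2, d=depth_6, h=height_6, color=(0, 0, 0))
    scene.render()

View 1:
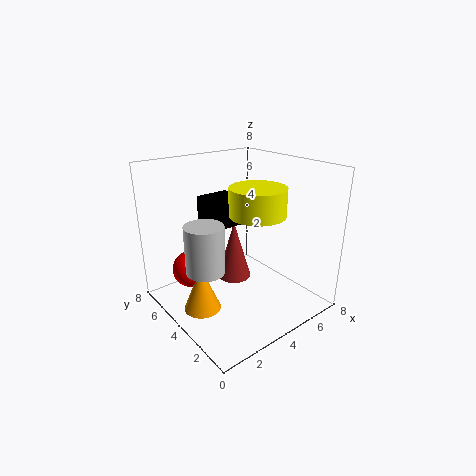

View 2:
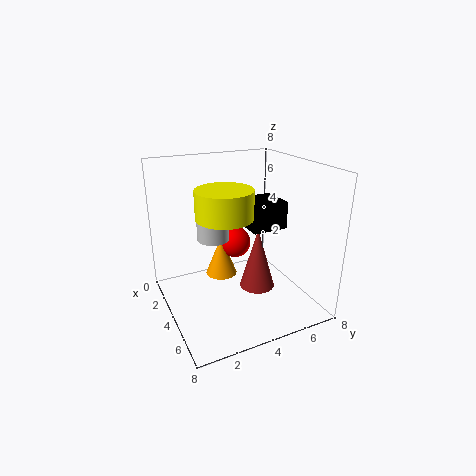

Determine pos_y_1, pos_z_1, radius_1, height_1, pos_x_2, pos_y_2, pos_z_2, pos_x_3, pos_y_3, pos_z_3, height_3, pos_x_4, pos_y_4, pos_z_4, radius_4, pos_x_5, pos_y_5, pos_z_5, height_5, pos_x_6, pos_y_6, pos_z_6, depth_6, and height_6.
pos_y_1 = 3.5, pos_z_1 = 3, radius_1 = 1, height_1 = 2.5, pos_x_2 = 1.5, pos_y_2 = 5, pos_z_2 = 2.5, pos_x_3 = 1.5, pos_y_3 = 4, pos_z_3 = 0.5, height_3 = 2.5, pos_x_4 = 4.5, pos_y_4 = 5, pos_z_4 = 1, radius_4 = 1, pos_x_5 = 4.5, pos_y_5 = 3, pos_z_5 = 5.5, height_5 = 1.5, pos_x_6 = 3, pos_y_6 = 4.5, pos_z_6 = 4.5, depth_6 = 2, height_6 = 1.5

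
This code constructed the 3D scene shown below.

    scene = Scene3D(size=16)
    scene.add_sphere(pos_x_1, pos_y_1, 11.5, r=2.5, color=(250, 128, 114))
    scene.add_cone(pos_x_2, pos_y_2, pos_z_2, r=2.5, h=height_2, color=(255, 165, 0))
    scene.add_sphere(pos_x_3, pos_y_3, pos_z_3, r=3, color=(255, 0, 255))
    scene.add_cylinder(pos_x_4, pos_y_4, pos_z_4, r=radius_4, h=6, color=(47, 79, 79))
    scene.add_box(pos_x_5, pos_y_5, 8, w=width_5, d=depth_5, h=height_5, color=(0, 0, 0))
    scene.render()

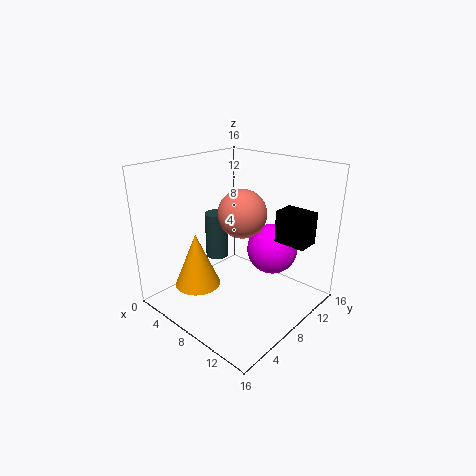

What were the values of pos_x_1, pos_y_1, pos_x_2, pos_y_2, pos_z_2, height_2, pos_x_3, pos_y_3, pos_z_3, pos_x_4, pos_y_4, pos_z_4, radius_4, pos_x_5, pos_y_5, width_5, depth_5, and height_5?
pos_x_1 = 9.5; pos_y_1 = 7; pos_x_2 = 5.5; pos_y_2 = 4; pos_z_2 = 3; height_2 = 6; pos_x_3 = 9.5; pos_y_3 = 12.5; pos_z_3 = 5.5; pos_x_4 = 1.5; pos_y_4 = 11; pos_z_4 = 2.5; radius_4 = 1.5; pos_x_5 = 11.5; pos_y_5 = 10; width_5 = 3.5; depth_5 = 2.5; height_5 = 3.5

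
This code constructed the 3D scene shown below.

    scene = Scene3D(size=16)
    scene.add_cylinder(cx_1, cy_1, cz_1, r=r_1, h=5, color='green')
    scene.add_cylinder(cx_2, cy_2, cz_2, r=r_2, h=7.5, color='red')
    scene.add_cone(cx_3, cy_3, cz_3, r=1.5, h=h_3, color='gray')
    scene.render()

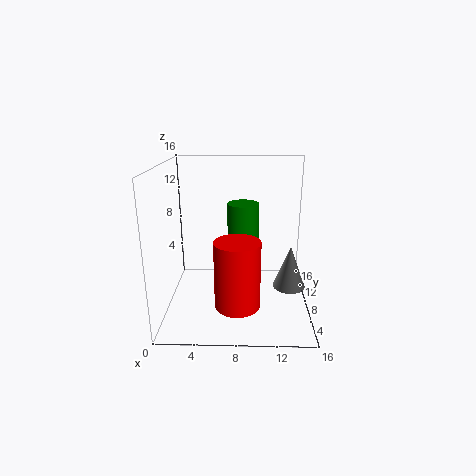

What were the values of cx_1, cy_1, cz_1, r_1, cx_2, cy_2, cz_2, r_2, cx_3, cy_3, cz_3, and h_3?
cx_1 = 8.5, cy_1 = 13.5, cz_1 = 5.5, r_1 = 2, cx_2 = 8, cy_2 = 5.5, cz_2 = 1, r_2 = 2.5, cx_3 = 13, cy_3 = 2, cz_3 = 5.5, h_3 = 4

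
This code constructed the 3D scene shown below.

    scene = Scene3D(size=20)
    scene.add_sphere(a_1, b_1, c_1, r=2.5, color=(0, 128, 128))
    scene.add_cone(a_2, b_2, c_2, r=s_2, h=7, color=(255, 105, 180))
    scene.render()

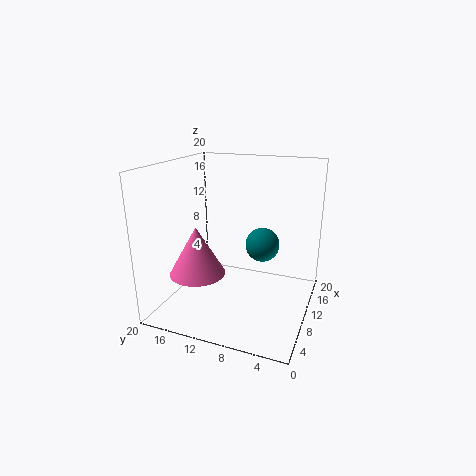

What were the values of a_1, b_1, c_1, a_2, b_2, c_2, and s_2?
a_1 = 13.5, b_1 = 7.5, c_1 = 8, a_2 = 8, b_2 = 15.5, c_2 = 4.5, s_2 = 4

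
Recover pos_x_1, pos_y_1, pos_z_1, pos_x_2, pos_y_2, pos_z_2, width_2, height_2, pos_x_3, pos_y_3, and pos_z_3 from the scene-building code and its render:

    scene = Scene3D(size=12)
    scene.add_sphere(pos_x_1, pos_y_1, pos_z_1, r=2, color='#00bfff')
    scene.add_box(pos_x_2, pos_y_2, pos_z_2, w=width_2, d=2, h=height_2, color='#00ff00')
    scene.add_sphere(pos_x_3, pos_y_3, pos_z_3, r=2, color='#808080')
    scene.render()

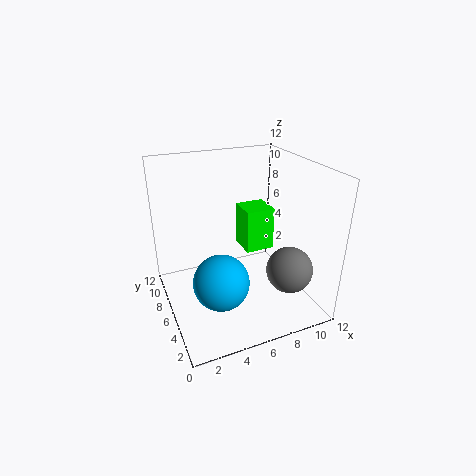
pos_x_1 = 3; pos_y_1 = 2; pos_z_1 = 5; pos_x_2 = 5; pos_y_2 = 2; pos_z_2 = 7; width_2 = 2; height_2 = 3; pos_x_3 = 10; pos_y_3 = 4; pos_z_3 = 3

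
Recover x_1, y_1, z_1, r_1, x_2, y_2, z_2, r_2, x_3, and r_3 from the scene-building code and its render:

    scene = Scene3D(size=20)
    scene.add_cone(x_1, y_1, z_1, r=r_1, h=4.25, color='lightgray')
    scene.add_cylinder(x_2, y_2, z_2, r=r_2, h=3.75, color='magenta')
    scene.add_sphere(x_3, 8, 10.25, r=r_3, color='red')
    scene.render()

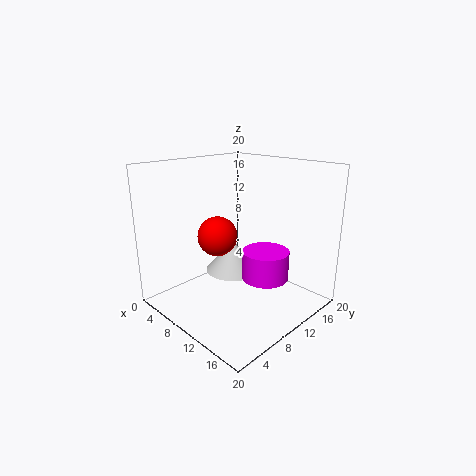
x_1 = 9.75, y_1 = 9.25, z_1 = 5.5, r_1 = 3.75, x_2 = 15.25, y_2 = 9.75, z_2 = 6, r_2 = 3, x_3 = 8, r_3 = 2.75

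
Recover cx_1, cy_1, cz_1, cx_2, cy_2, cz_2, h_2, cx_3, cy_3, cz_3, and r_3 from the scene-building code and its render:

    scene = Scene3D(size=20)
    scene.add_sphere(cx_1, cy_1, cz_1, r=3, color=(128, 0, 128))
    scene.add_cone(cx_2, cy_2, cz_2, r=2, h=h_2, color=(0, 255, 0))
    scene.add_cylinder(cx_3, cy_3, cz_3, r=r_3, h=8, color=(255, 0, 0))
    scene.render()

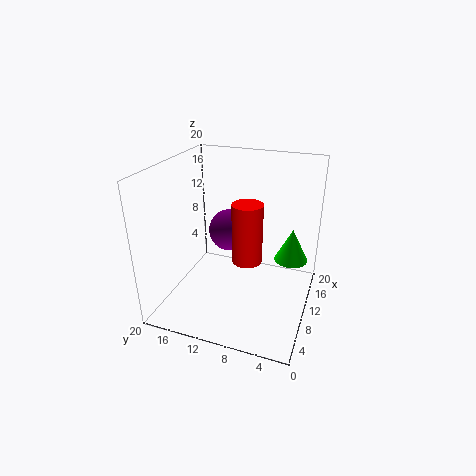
cx_1 = 12
cy_1 = 12
cz_1 = 10
cx_2 = 7
cy_2 = 2
cz_2 = 10
h_2 = 4
cx_3 = 8
cy_3 = 8
cz_3 = 8
r_3 = 2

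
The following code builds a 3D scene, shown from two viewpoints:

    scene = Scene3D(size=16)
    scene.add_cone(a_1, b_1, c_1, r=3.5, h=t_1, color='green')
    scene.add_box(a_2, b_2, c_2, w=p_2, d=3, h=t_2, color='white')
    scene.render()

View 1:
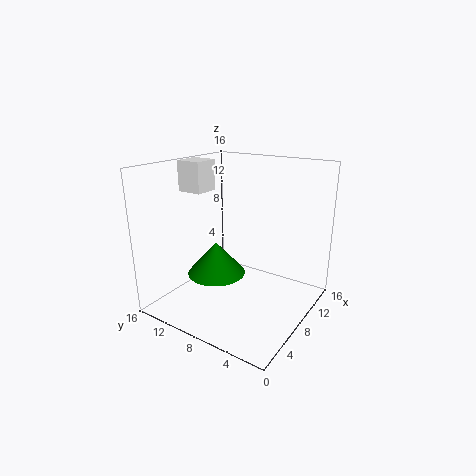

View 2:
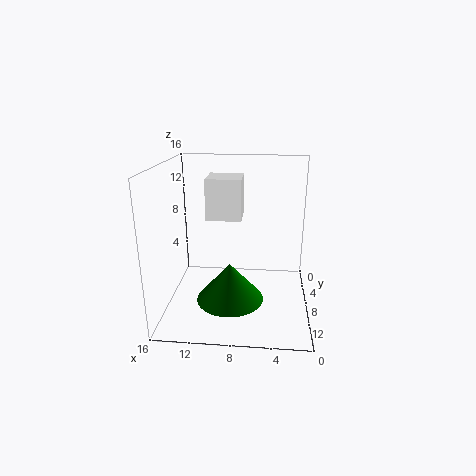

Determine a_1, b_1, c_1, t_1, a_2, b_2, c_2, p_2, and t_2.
a_1 = 8.5
b_1 = 11.5
c_1 = 2.5
t_1 = 4
a_2 = 7
b_2 = 12.5
c_2 = 12.5
p_2 = 3
t_2 = 3.5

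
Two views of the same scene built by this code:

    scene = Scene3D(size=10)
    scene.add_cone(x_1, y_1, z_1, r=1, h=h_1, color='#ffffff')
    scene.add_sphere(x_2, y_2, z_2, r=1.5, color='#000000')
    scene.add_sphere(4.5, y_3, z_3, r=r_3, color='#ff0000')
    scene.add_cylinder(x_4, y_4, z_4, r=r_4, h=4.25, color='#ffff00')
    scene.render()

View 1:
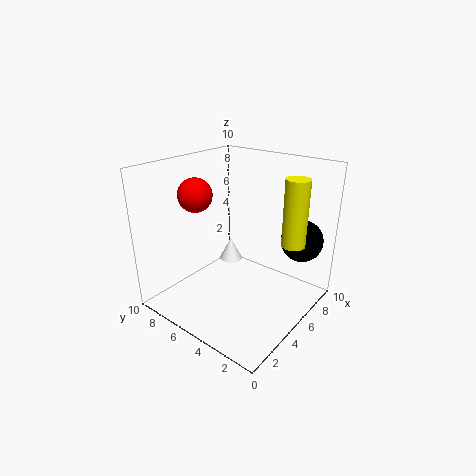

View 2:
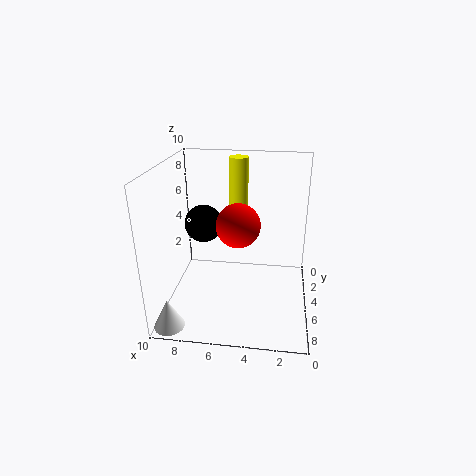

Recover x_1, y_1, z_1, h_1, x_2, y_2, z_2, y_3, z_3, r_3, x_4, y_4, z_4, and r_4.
x_1 = 9
y_1 = 9
z_1 = 0.25
h_1 = 2
x_2 = 8.25
y_2 = 1.75
z_2 = 4.5
y_3 = 8.5
z_3 = 7.5
r_3 = 1.25
x_4 = 5.5
y_4 = 1
z_4 = 5.5
r_4 = 0.75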